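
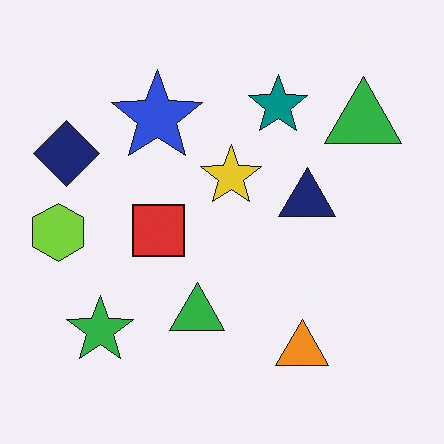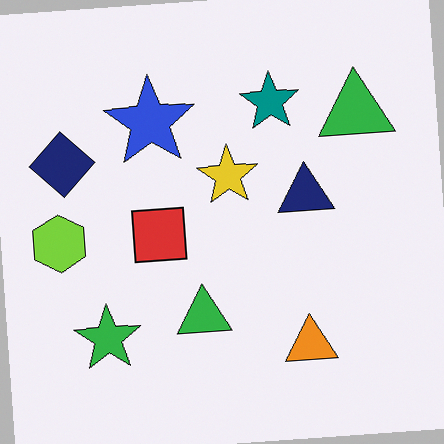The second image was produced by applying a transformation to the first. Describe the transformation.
Rotated counter-clockwise by a small amount.

Every shape is tilted by the same angle and the image corners show triangular fill wedges — a whole-image rotation by a non-right angle.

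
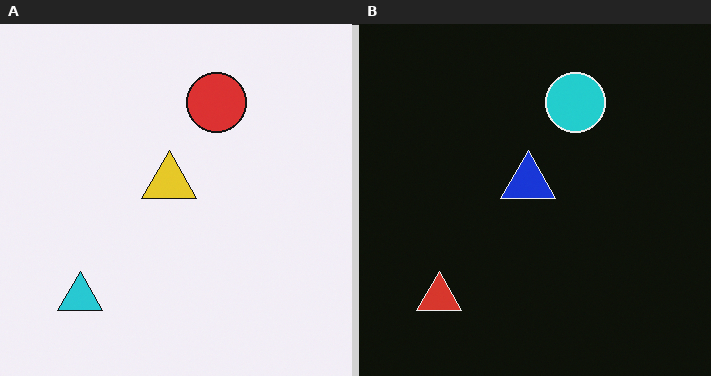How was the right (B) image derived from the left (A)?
Color-inverted (negative).

The light background has become dark and every shape's color is its complement — a photographic negative.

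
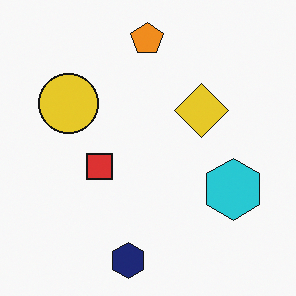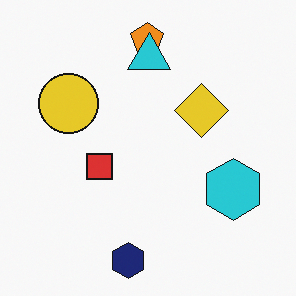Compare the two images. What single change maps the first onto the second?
The transformation is: overlaid with an additional cyan triangle.

A cyan triangle appears in the second image that is absent from the first.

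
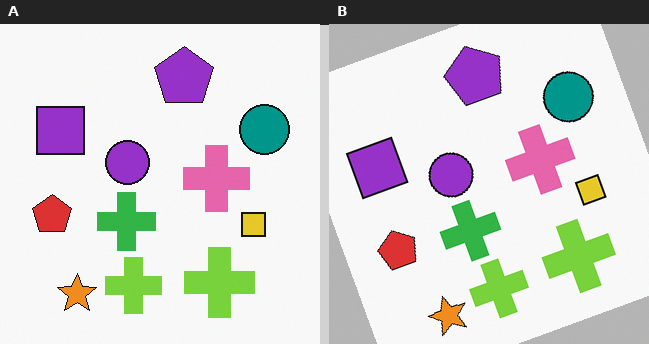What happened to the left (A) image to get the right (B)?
Rotated counter-clockwise by a clearly visible amount.

Every shape is tilted by the same angle and the image corners show triangular fill wedges — a whole-image rotation by a non-right angle.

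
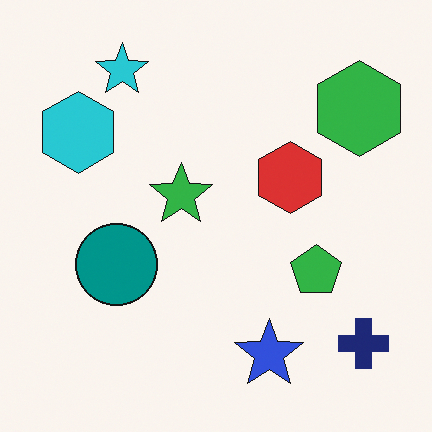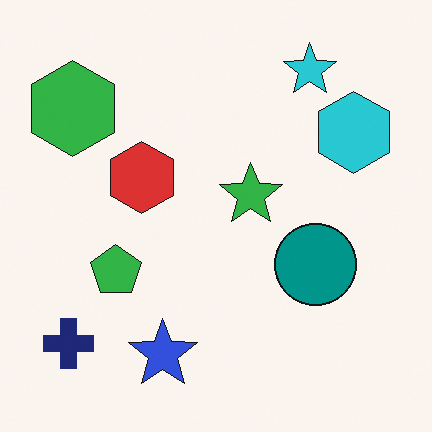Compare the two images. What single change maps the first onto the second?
The image was flipped horizontally (left ↔ right).

The navy cross is in the bottom-right of the first image and the bottom-left of the second — shapes on opposite sides of the vertical midline have swapped in a mirror flip.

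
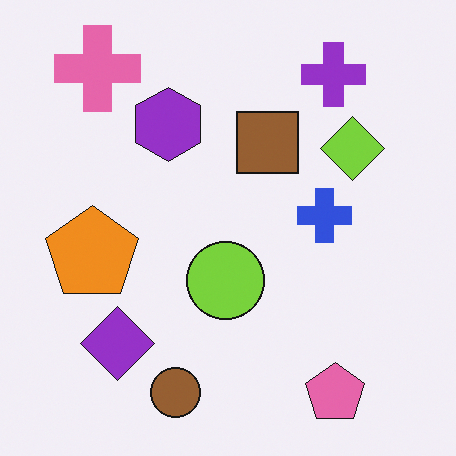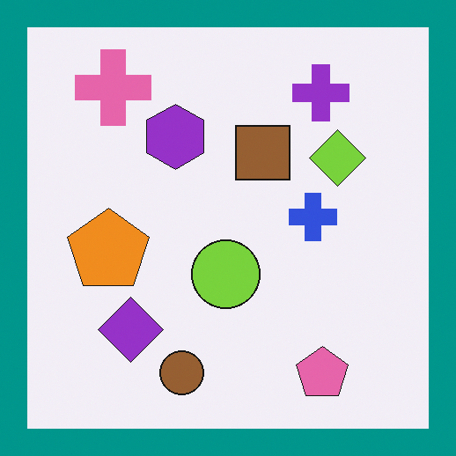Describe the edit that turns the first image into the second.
It was framed with a teal border.

A solid teal frame runs around the edge of the second image, with the content slightly shrunk inside it.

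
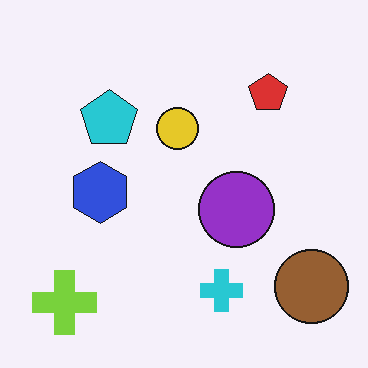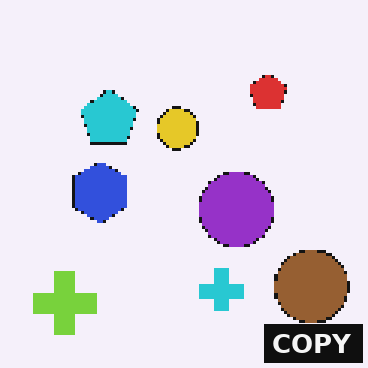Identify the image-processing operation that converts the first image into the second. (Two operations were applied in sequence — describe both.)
Lightly pixelated (a mild mosaic effect), then watermarked with the text "COPY" in the lower-right corner.

Shapes are reduced to large square blocks; fine edges and outlines are lost — a downscale-then-upscale (mosaic) effect. A dark label reading "COPY" appears in the lower-right corner.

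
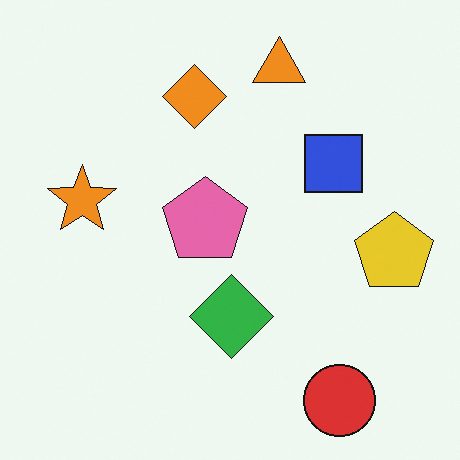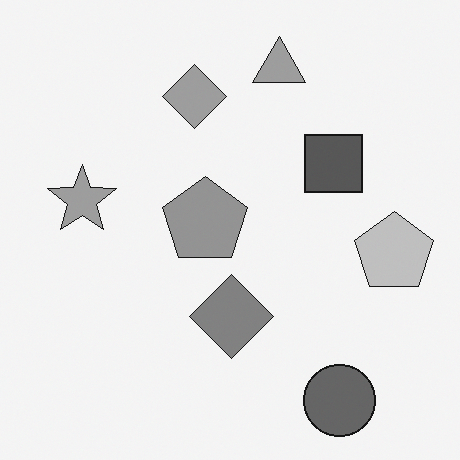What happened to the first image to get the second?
The transformation is: converted to grayscale.

All color is removed — every shape is now a shade of grey.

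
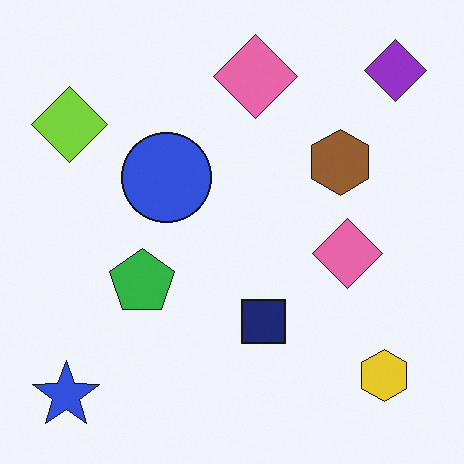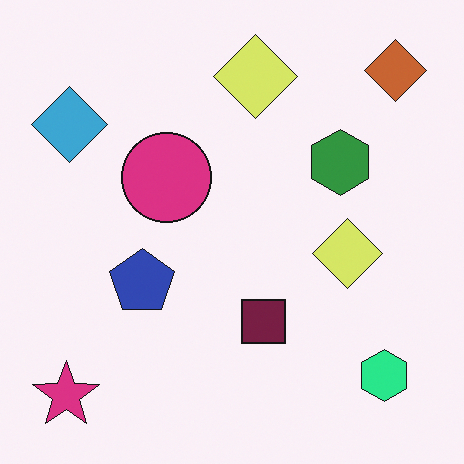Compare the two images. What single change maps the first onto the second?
This is the original image hue-shifted by a moderate amount.

Every shape's color has rotated by the same amount around the hue wheel — a uniform hue shift.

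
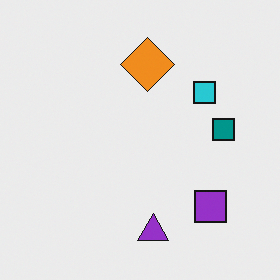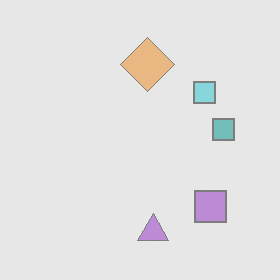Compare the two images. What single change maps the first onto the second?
Given much lower contrast.

Tones are pushed toward mid-grey across the whole image — a global contrast change.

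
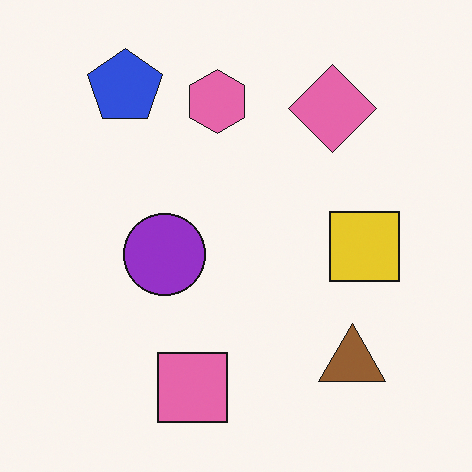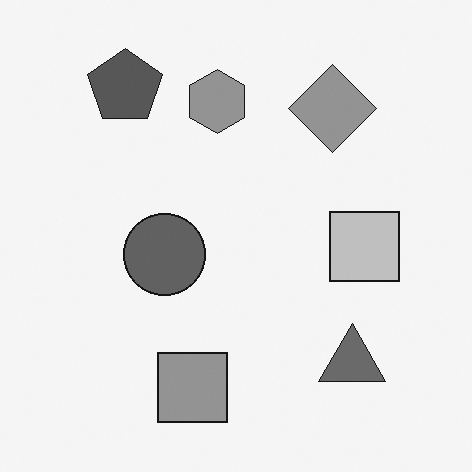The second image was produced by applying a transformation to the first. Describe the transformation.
The transformation is: converted to grayscale.

All color is removed — every shape is now a shade of grey.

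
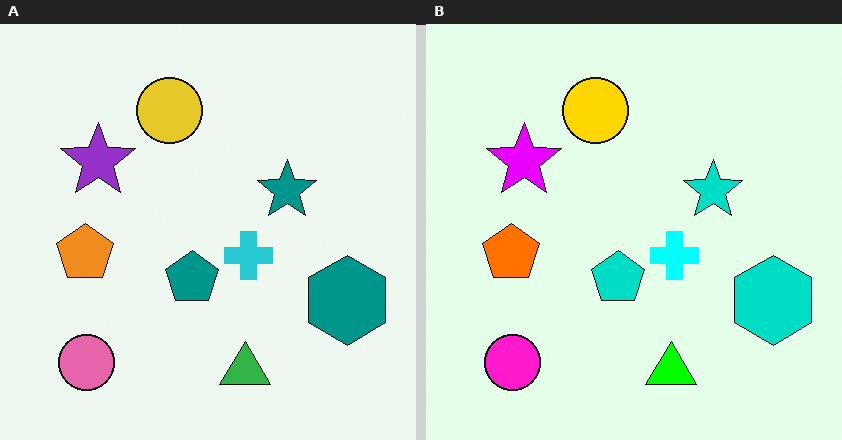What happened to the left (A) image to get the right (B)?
The image was heavily oversaturated.

All colors are more vivid — a global saturation change.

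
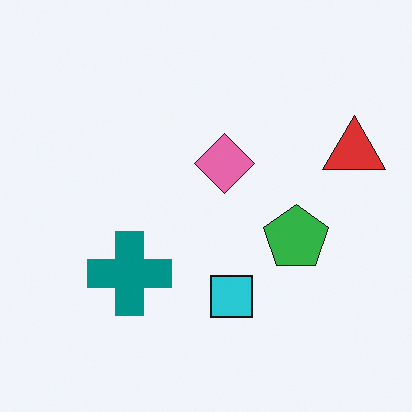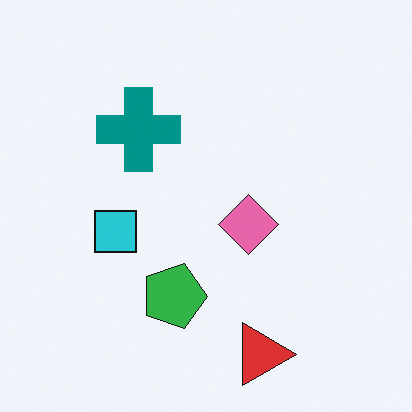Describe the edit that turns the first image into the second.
This is the original image rotated 90° clockwise.

The red triangle sits in the right of the first image and the bottom of the second — consistent with a whole-image 90° clockwise rotation.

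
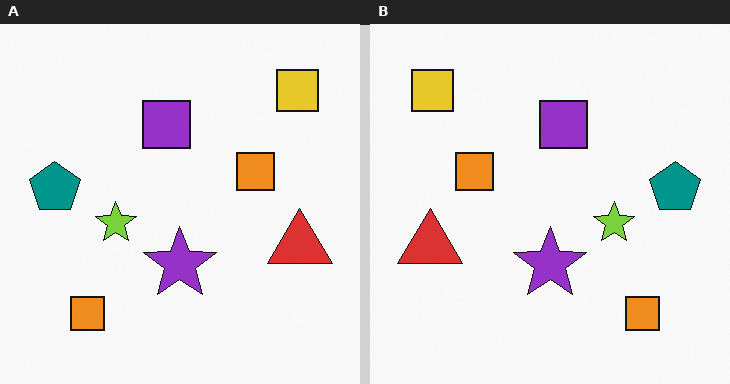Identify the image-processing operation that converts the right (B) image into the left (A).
The transformation is: flipped horizontally (left ↔ right).

The teal pentagon is in the right of the right (B) image and the left of the left (A) — shapes on opposite sides of the vertical midline have swapped in a mirror flip.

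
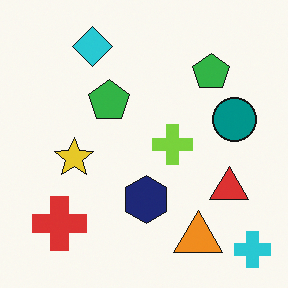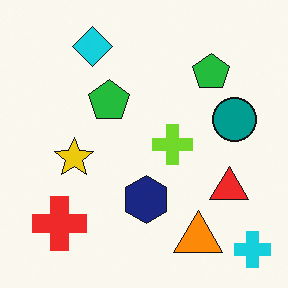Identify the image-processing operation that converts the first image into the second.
The image was slightly oversaturated.

All colors are more vivid — a global saturation change.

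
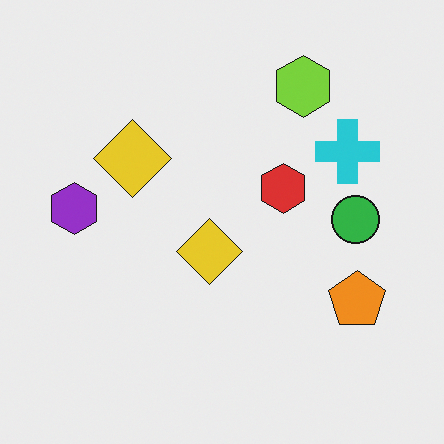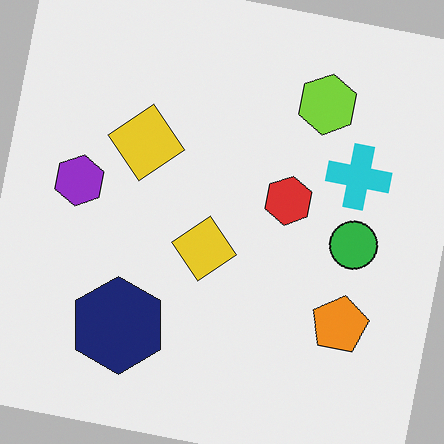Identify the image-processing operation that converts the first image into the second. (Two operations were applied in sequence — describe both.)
The image was rotated clockwise by a slight angle, then overlaid with an additional navy hexagon.

Every shape is tilted by the same angle and the image corners show triangular fill wedges — a whole-image rotation by a non-right angle. A navy hexagon appears in the second image that is absent from the first.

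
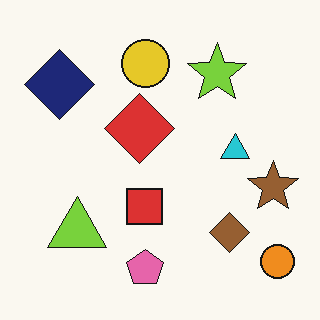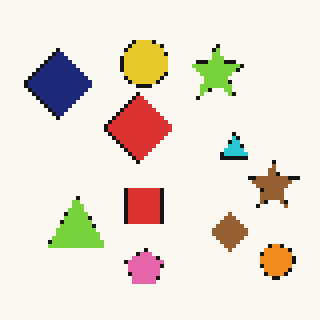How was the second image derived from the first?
The image was mildly pixelated.

Shapes are reduced to large square blocks; fine edges and outlines are lost — a downscale-then-upscale (mosaic) effect.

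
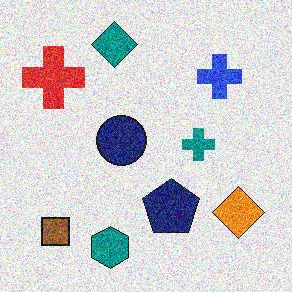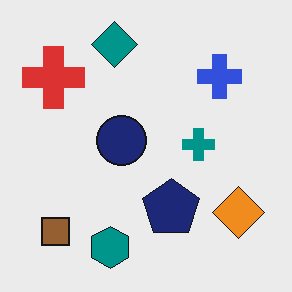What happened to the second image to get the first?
It was degraded with strong gaussian noise.

Random speckle covers the whole image, including the flat background.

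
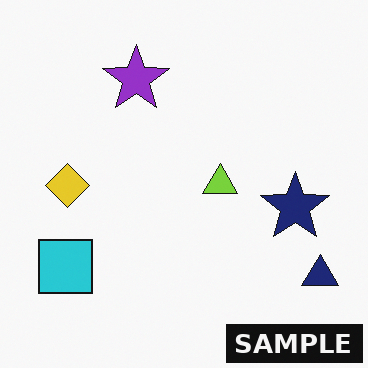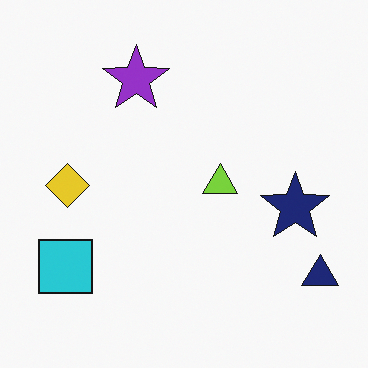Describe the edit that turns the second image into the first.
This is the original image watermarked with the text "SAMPLE" in the lower-right corner.

A dark label reading "SAMPLE" appears in the lower-right corner.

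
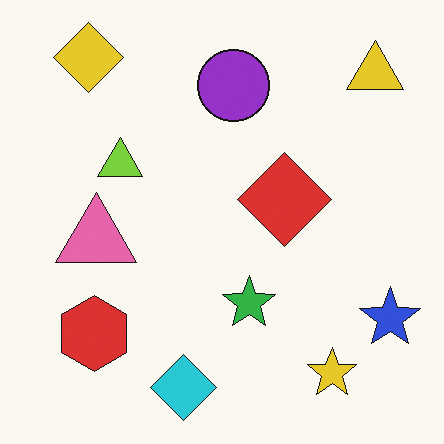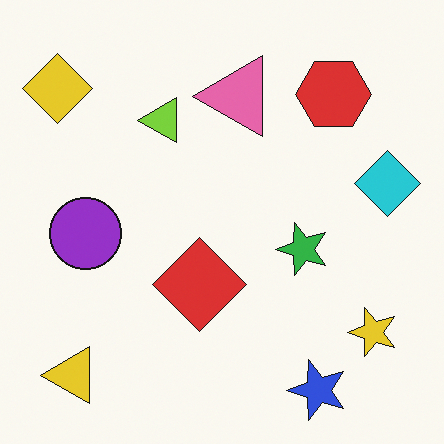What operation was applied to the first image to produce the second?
The image was transposed (reflected across the top-left ↔ bottom-right diagonal).

Shapes have swapped their row and column positions — what was in the top-right is now in the bottom-left — a diagonal reflection.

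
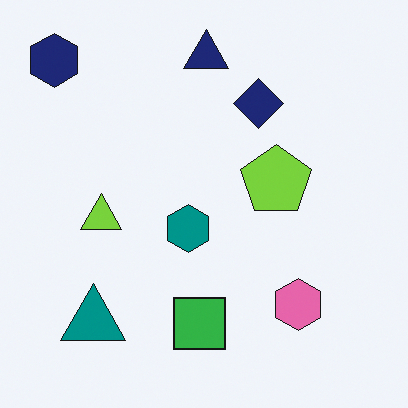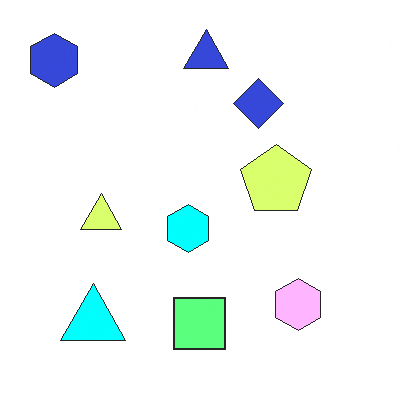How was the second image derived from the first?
The second image is the first noticeably brightened.

Every pixel — background and shapes alike — is uniformly brightened.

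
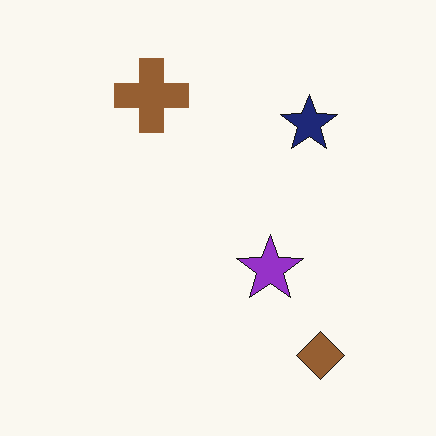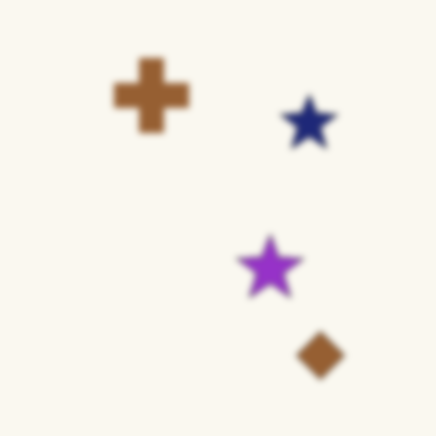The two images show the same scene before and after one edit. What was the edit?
The image was noticeably gaussian-blurred.

Shape edges and outlines are uniformly softened across the whole image.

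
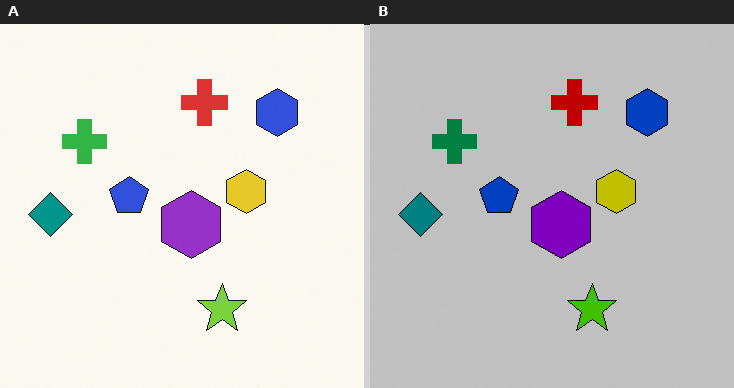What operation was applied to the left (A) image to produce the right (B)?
Heavily posterized to just a handful of flat colors.

Each flat color has snapped to a coarser quantized level — most visibly, the near-white background has dropped to a flat grey.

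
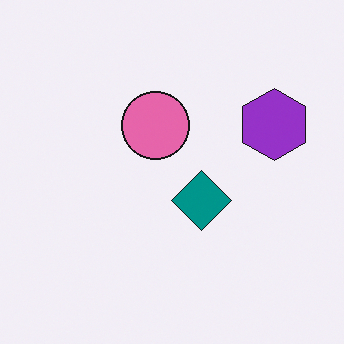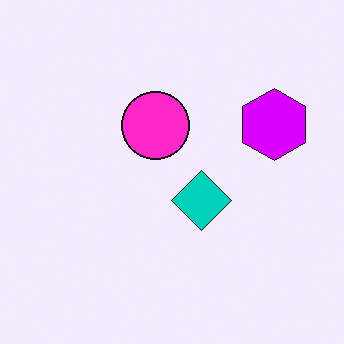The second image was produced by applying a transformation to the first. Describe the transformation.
The second image is the first made much more vivid (saturation change).

All colors are more vivid — a global saturation change.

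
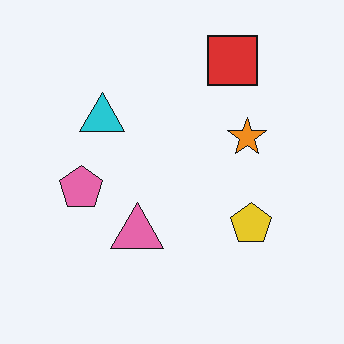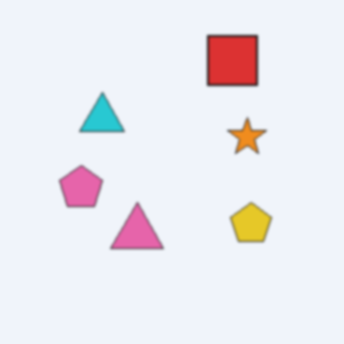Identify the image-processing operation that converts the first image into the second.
It was given a subtle gaussian blur.

Shape edges and outlines are uniformly softened across the whole image.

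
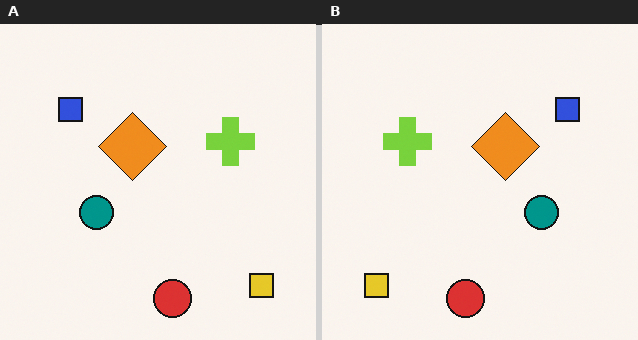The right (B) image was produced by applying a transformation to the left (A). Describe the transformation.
Flipped horizontally (left ↔ right).

The yellow square is in the bottom-right of the left (A) image and the bottom-left of the right (B) — shapes on opposite sides of the vertical midline have swapped in a mirror flip.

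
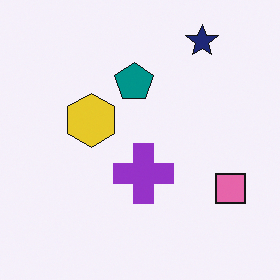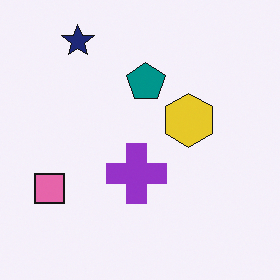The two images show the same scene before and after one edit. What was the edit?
The transformation is: flipped horizontally (left ↔ right).

The pink square is in the bottom-right of the first image and the bottom-left of the second — shapes on opposite sides of the vertical midline have swapped in a mirror flip.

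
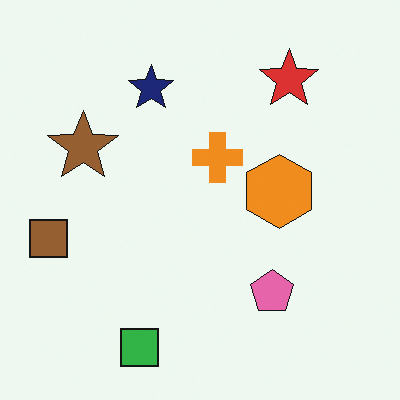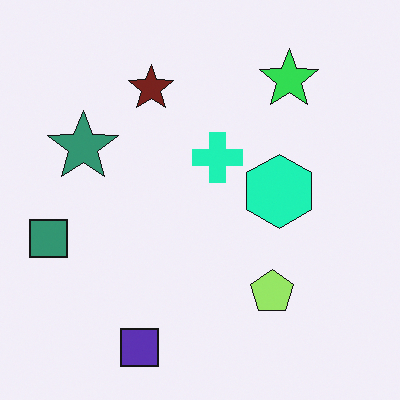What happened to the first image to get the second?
The second image is the first hue-shifted by a moderate amount.

Every shape's color has rotated by the same amount around the hue wheel — a uniform hue shift.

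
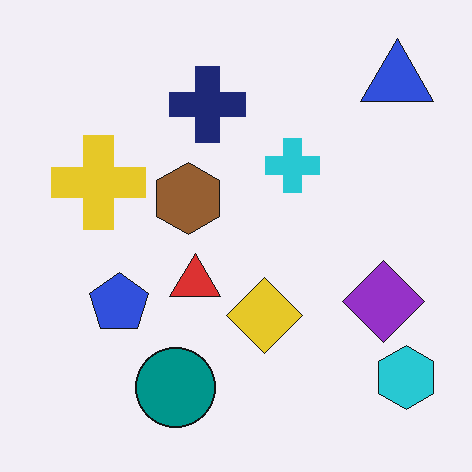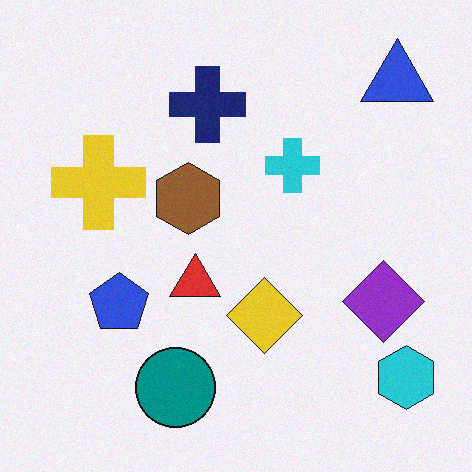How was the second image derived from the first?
This is the original image degraded with subtle gaussian noise.

Random speckle covers the whole image, including the flat background.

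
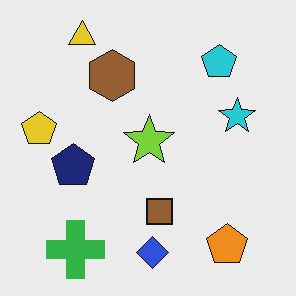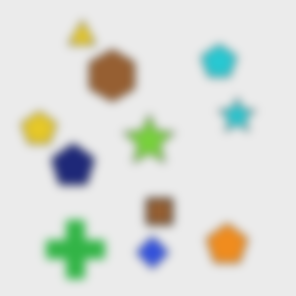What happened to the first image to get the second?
This is the original image noticeably gaussian-blurred.

Shape edges and outlines are uniformly softened across the whole image.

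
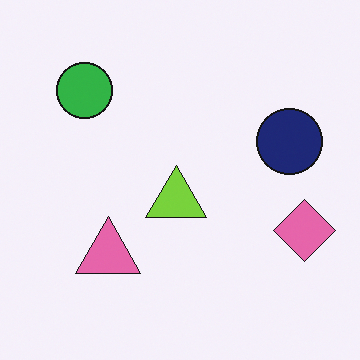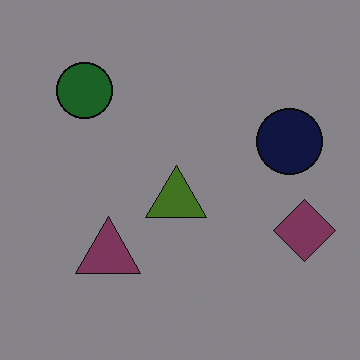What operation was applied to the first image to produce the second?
It was substantially darkened.

Every pixel — background and shapes alike — is uniformly darkened.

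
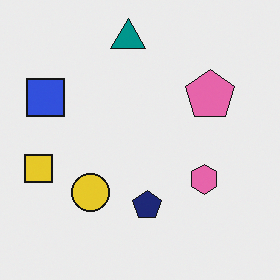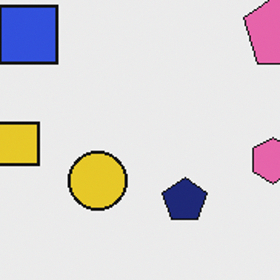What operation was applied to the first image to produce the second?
The transformation is: cropped to a modestly smaller region and rescaled.

The visible shapes are larger and the field of view is narrower; shapes near the original edges may be partly or wholly outside the frame — a crop-and-rescale.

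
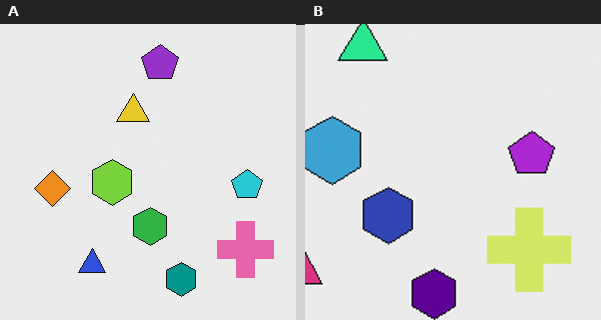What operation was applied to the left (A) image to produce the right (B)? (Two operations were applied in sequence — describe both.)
Hue-shifted noticeably, then cropped slightly and scaled back up.

Every shape's color has rotated by the same amount around the hue wheel — a uniform hue shift. The visible shapes are larger and the field of view is narrower; shapes near the original edges may be partly or wholly outside the frame — a crop-and-rescale.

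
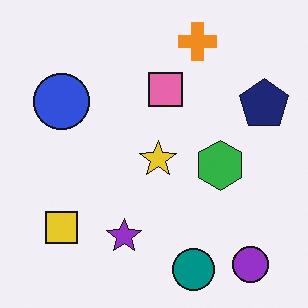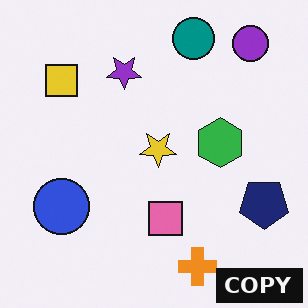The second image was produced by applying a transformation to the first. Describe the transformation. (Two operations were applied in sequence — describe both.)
The second image is the first flipped vertically (top ↔ bottom), then watermarked with the text "COPY" in the lower-right corner.

The teal circle is in the bottom of the first image and the top of the second — shapes on opposite sides of the horizontal midline have swapped in a mirror flip. A dark label reading "COPY" appears in the lower-right corner.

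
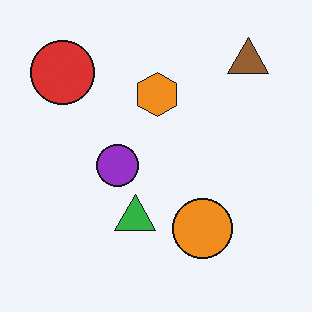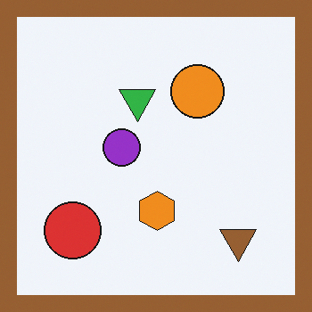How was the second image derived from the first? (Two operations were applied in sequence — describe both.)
It was flipped vertically (top ↔ bottom), then framed with a brown border.

The brown triangle is in the top-right of the first image and the bottom-right of the second — shapes on opposite sides of the horizontal midline have swapped in a mirror flip. A solid brown frame runs around the edge of the second image, with the content slightly shrunk inside it.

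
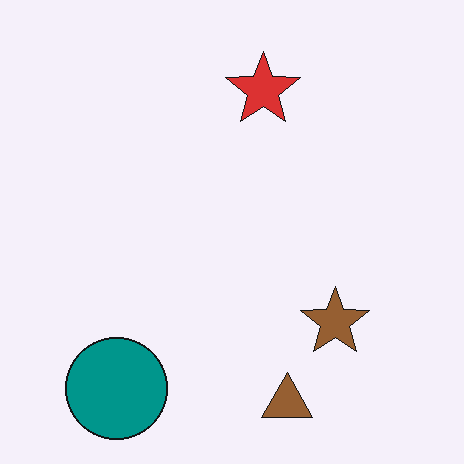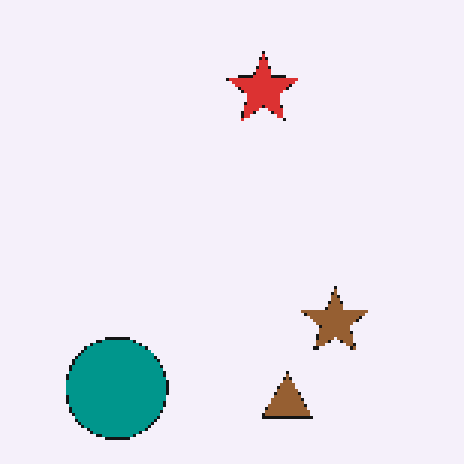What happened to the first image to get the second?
This is the original image mildly pixelated.

Shapes are reduced to large square blocks; fine edges and outlines are lost — a downscale-then-upscale (mosaic) effect.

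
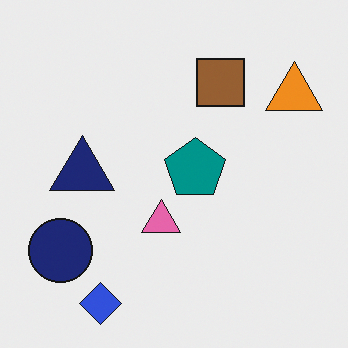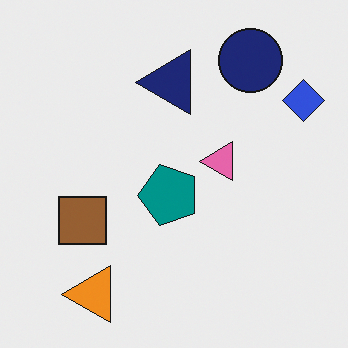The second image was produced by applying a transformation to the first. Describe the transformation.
It was transposed (reflected across the top-left ↔ bottom-right diagonal).

Shapes have swapped their row and column positions — what was in the top-right is now in the bottom-left — a diagonal reflection.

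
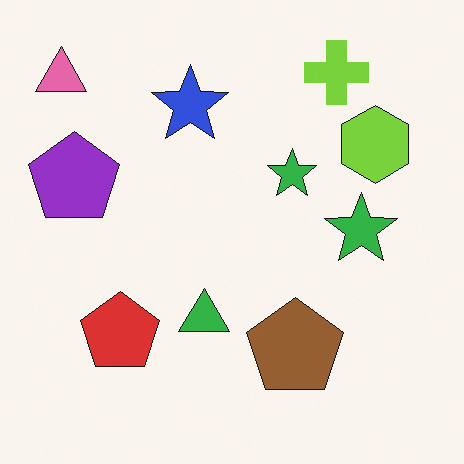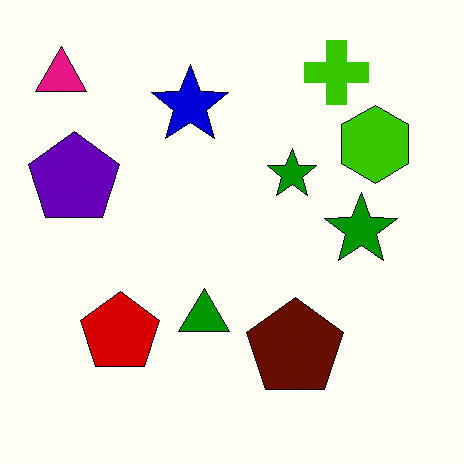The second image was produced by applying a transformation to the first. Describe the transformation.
The second image is the first given much higher contrast.

Tones are pushed away from mid-grey across the whole image — a global contrast change.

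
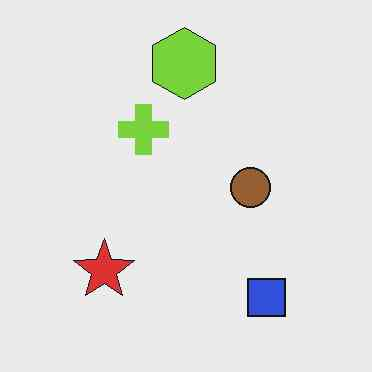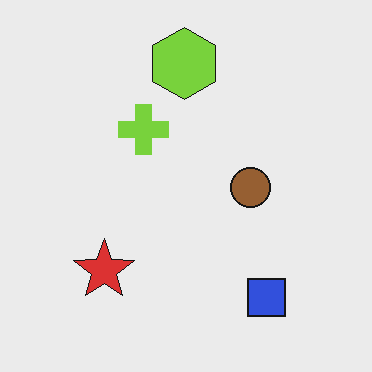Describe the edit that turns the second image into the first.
The transformation is: given moderate JPEG compression.

Blocky 8×8 compression artifacts appear around shape edges and the flat background shows ringing — characteristic JPEG degradation.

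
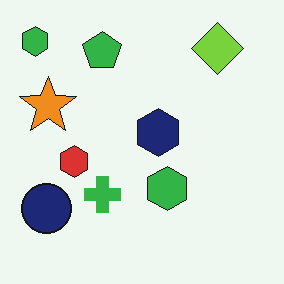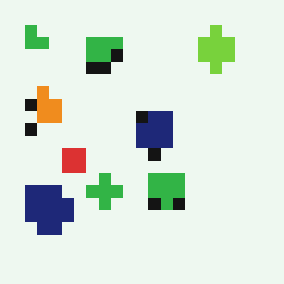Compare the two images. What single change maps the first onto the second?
The transformation is: heavily pixelated into large blocks.

Shapes are reduced to large square blocks; fine edges and outlines are lost — a downscale-then-upscale (mosaic) effect.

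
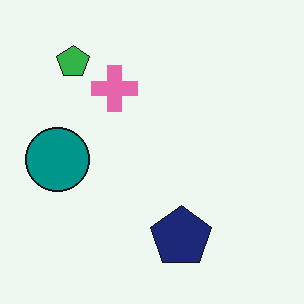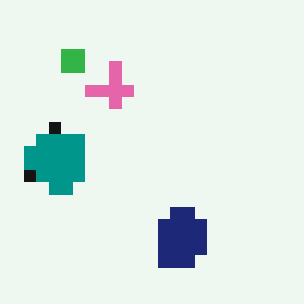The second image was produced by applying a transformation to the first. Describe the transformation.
The transformation is: coarsely pixelated.

Shapes are reduced to large square blocks; fine edges and outlines are lost — a downscale-then-upscale (mosaic) effect.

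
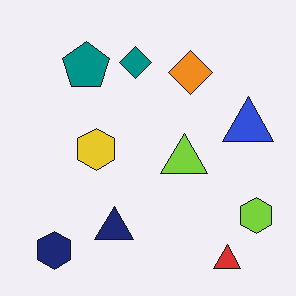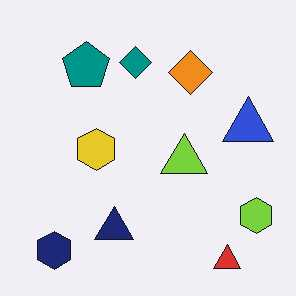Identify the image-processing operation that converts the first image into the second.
This is the original image given moderate JPEG compression.

Blocky 8×8 compression artifacts appear around shape edges and the flat background shows ringing — characteristic JPEG degradation.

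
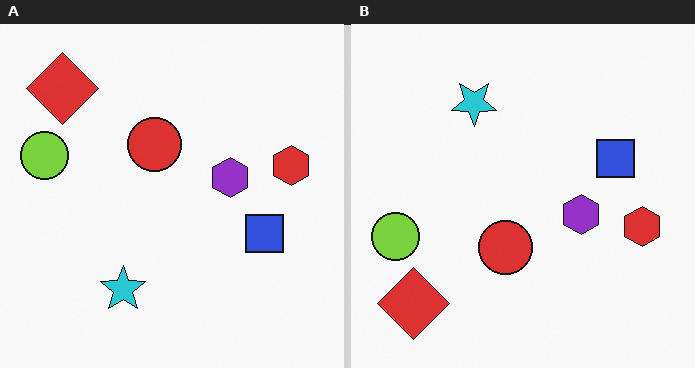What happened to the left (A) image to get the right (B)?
Flipped vertically (top ↔ bottom).

The red diamond is in the top-left of the left (A) image and the bottom-left of the right (B) — shapes on opposite sides of the horizontal midline have swapped in a mirror flip.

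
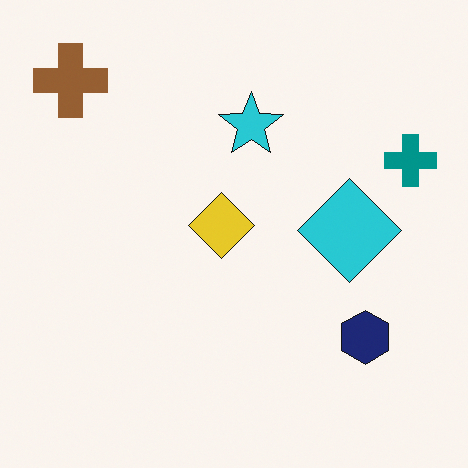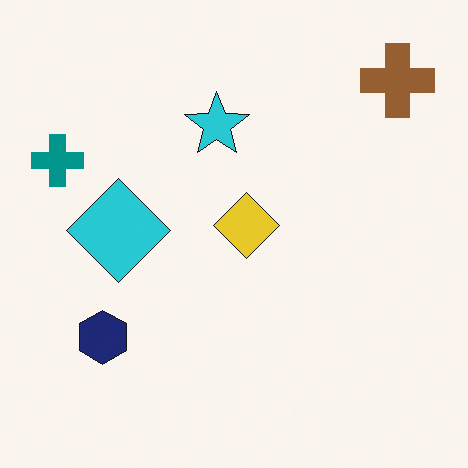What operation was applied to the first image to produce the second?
Flipped horizontally (left ↔ right).

The teal cross is in the right of the first image and the left of the second — shapes on opposite sides of the vertical midline have swapped in a mirror flip.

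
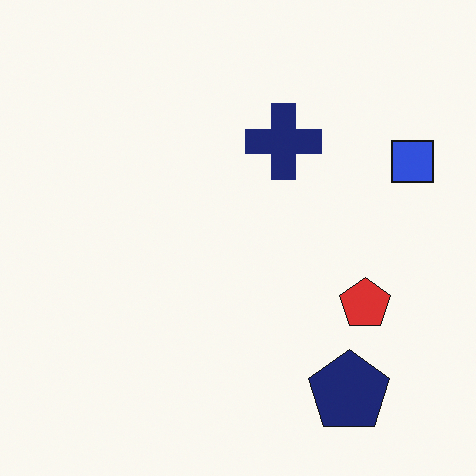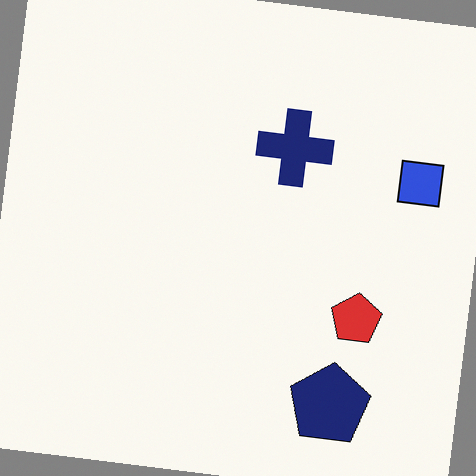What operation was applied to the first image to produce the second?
This is the original image rotated clockwise by a few degrees.

Every shape is tilted by the same angle and the image corners show triangular fill wedges — a whole-image rotation by a non-right angle.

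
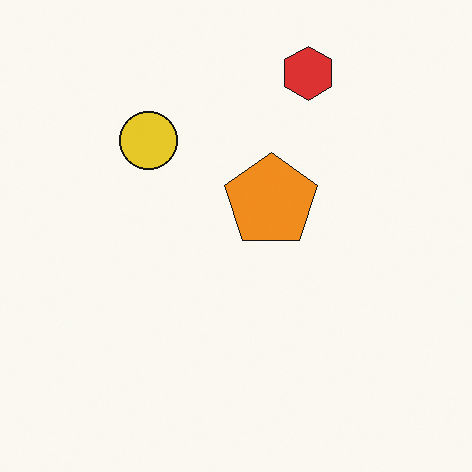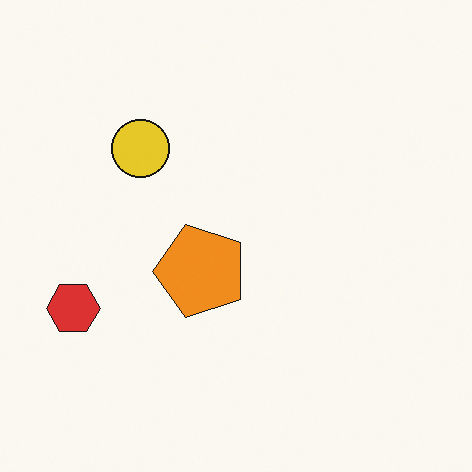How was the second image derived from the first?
The image was transposed (reflected across the top-left ↔ bottom-right diagonal).

Shapes have swapped their row and column positions — what was in the top-right is now in the bottom-left — a diagonal reflection.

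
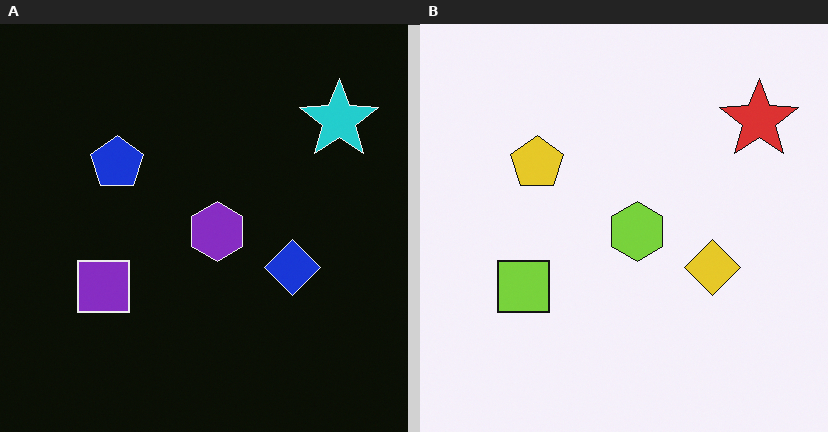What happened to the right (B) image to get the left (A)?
The image was color-inverted (negative).

The light background has become dark and every shape's color is its complement — a photographic negative.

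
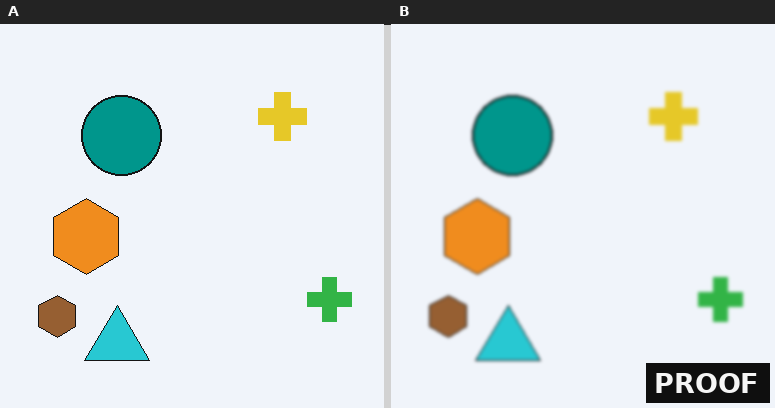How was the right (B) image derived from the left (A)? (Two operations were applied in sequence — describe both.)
Given a subtle gaussian blur, then watermarked with the text "PROOF" in the lower-right corner.

Shape edges and outlines are uniformly softened across the whole image. A dark label reading "PROOF" appears in the lower-right corner.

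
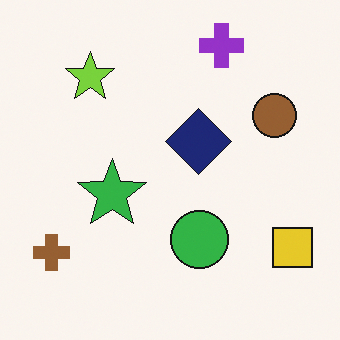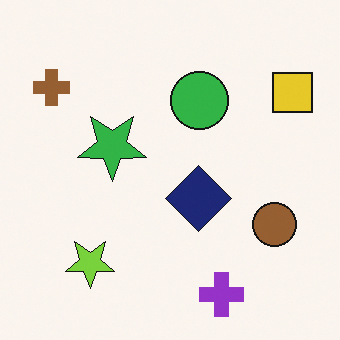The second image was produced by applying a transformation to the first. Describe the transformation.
The second image is the first flipped vertically (top ↔ bottom).

The purple cross is in the top of the first image and the bottom of the second — shapes on opposite sides of the horizontal midline have swapped in a mirror flip.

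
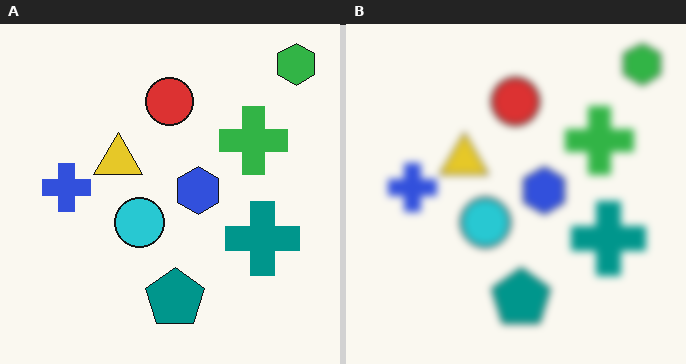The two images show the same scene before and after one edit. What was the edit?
The image was noticeably gaussian-blurred.

Shape edges and outlines are uniformly softened across the whole image.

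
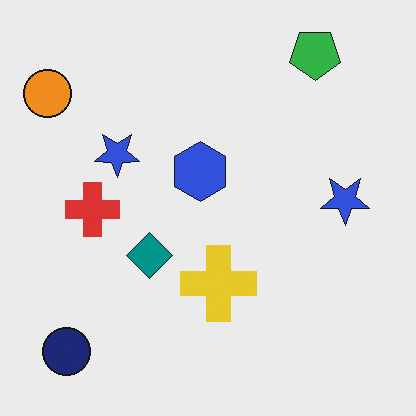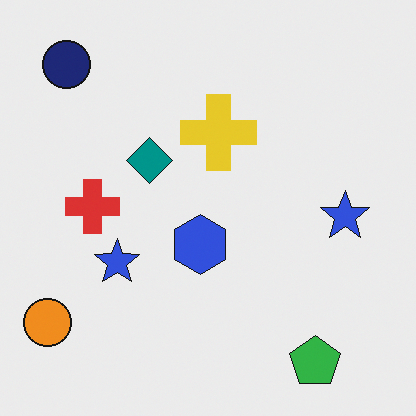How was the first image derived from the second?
The transformation is: flipped vertically (top ↔ bottom).

The green pentagon is in the bottom-right of the second image and the top-right of the first — shapes on opposite sides of the horizontal midline have swapped in a mirror flip.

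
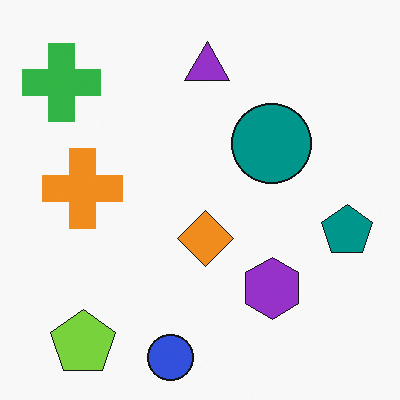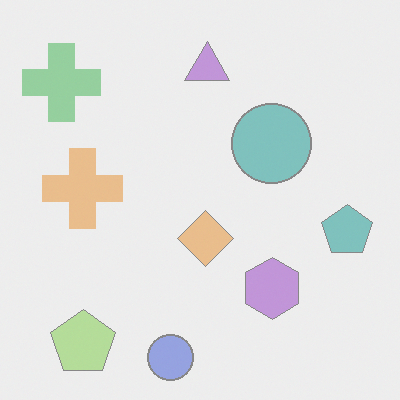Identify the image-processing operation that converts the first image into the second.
Given much lower contrast.

Tones are pushed toward mid-grey across the whole image — a global contrast change.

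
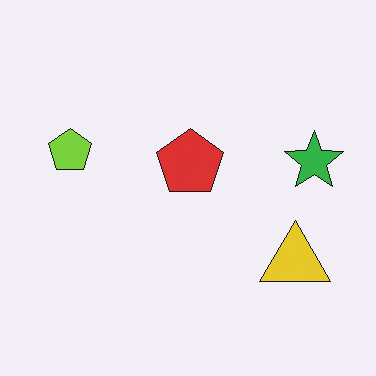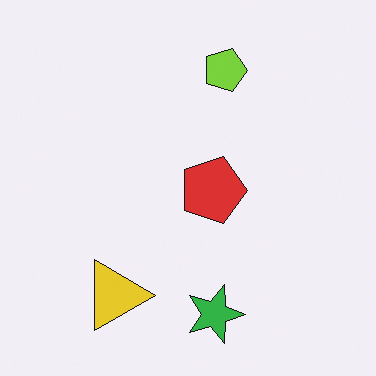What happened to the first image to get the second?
The image was rotated 90° clockwise.

The yellow triangle sits in the bottom-right of the first image and the bottom-left of the second — consistent with a whole-image 90° clockwise rotation.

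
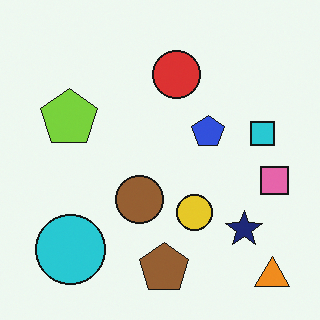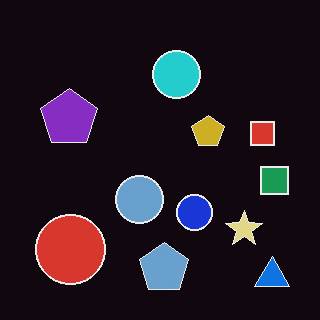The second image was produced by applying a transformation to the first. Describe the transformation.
This is the original image color-inverted (negative).

The light background has become dark and every shape's color is its complement — a photographic negative.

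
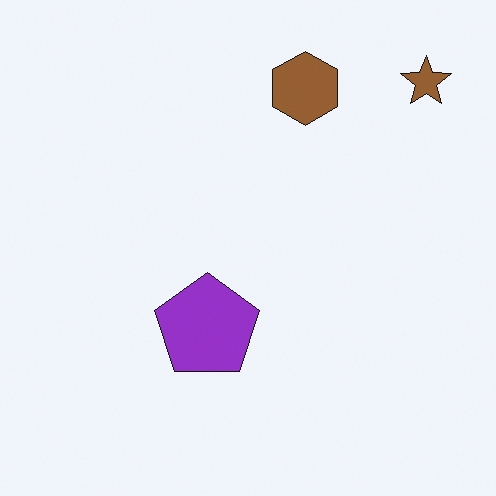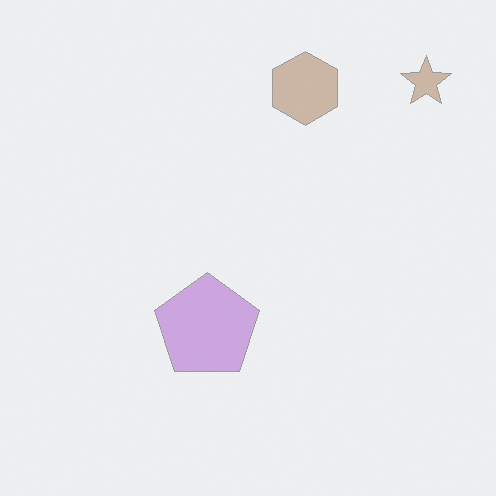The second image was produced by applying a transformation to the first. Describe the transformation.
This is the original image washed out (contrast reduced).

Tones are pushed toward mid-grey across the whole image — a global contrast change.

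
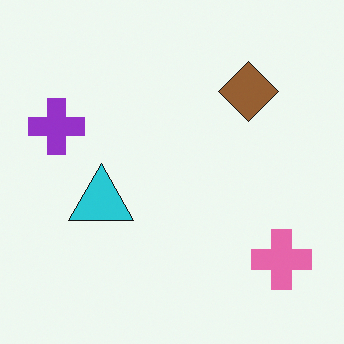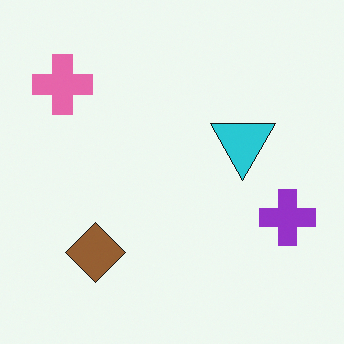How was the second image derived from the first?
The image was rotated 180°.

The pink cross sits in the bottom-right of the first image and the top-left of the second — consistent with a whole-image 180° rotation.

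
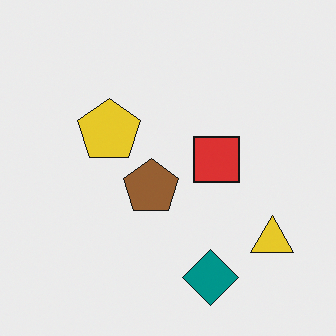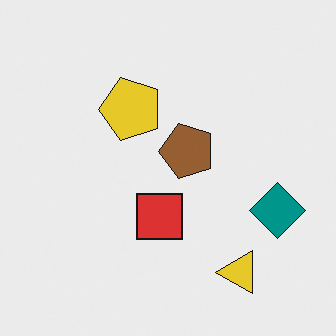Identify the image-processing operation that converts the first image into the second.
It was transposed (reflected across the top-left ↔ bottom-right diagonal).

Shapes have swapped their row and column positions — what was in the top-right is now in the bottom-left — a diagonal reflection.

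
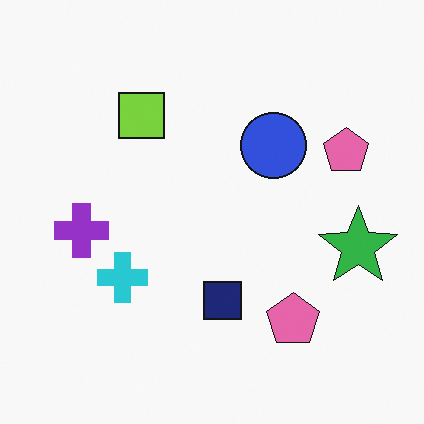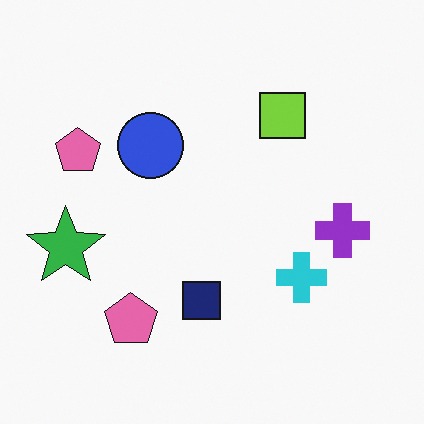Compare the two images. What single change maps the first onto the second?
Flipped horizontally (left ↔ right).

The green star is in the right of the first image and the left of the second — shapes on opposite sides of the vertical midline have swapped in a mirror flip.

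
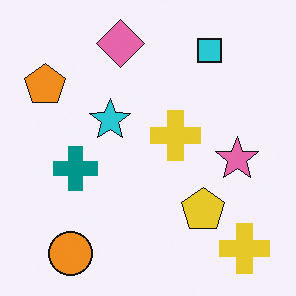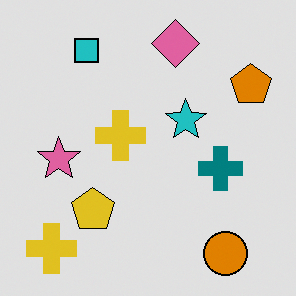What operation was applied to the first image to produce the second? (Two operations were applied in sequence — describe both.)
This is the original image flipped horizontally (left ↔ right), then moderately posterized.

The orange pentagon is in the top-left of the first image and the top-right of the second — shapes on opposite sides of the vertical midline have swapped in a mirror flip. Each flat color has snapped to a coarser quantized level — most visibly, the near-white background has dropped to a flat grey.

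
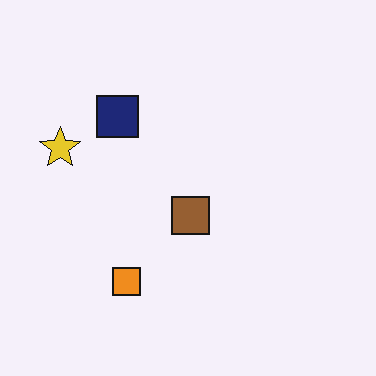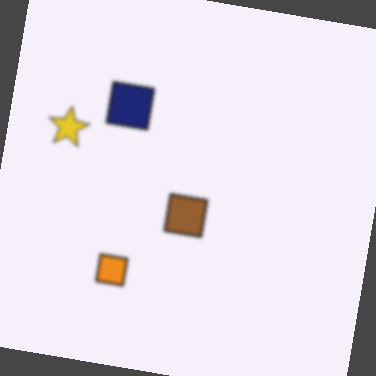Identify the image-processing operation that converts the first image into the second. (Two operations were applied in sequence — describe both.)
The second image is the first given a subtle gaussian blur, then rotated clockwise by a few degrees.

Shape edges and outlines are uniformly softened across the whole image. Every shape is tilted by the same angle and the image corners show triangular fill wedges — a whole-image rotation by a non-right angle.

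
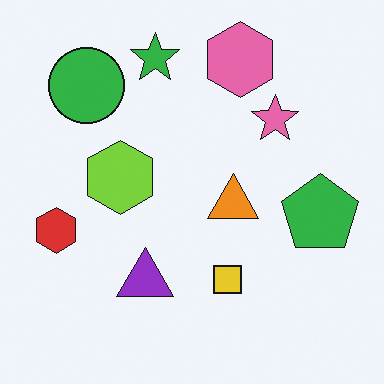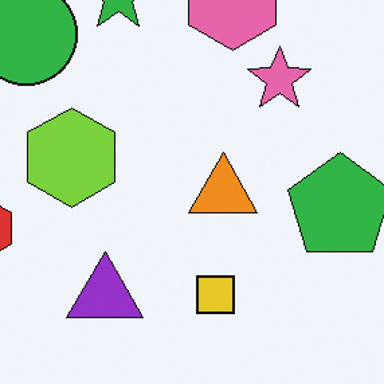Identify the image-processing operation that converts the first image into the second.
The transformation is: cropped to a modestly smaller region and rescaled.

The visible shapes are larger and the field of view is narrower; shapes near the original edges may be partly or wholly outside the frame — a crop-and-rescale.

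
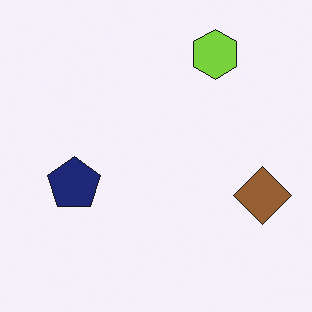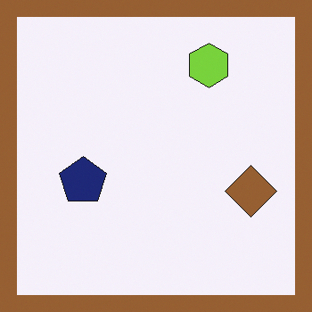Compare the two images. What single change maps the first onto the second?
The transformation is: framed with a brown border.

A solid brown frame runs around the edge of the second image, with the content slightly shrunk inside it.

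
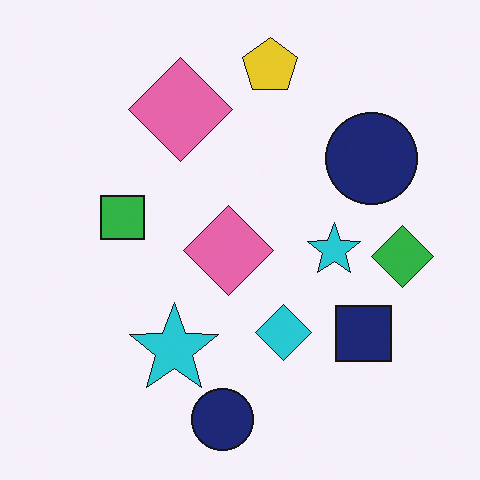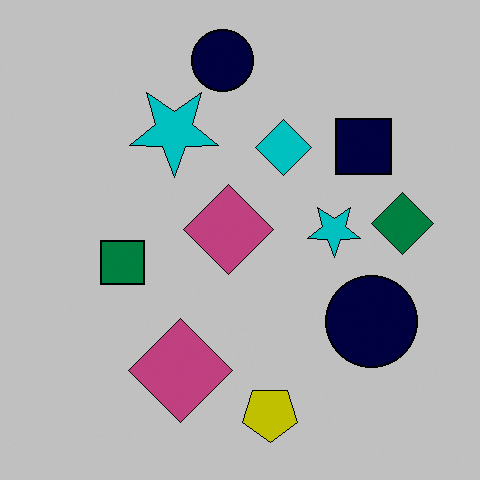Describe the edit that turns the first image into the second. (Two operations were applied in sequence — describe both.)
The image was flipped vertically (top ↔ bottom), then aggressively posterized.

The yellow pentagon is in the top of the first image and the bottom of the second — shapes on opposite sides of the horizontal midline have swapped in a mirror flip. Each flat color has snapped to a coarser quantized level — most visibly, the near-white background has dropped to a flat grey.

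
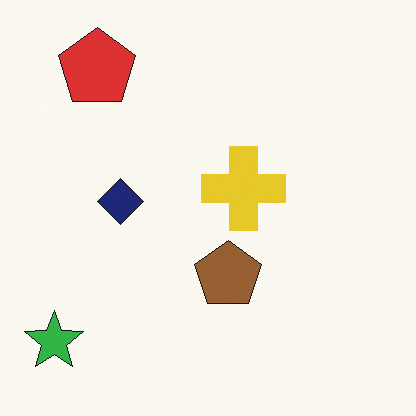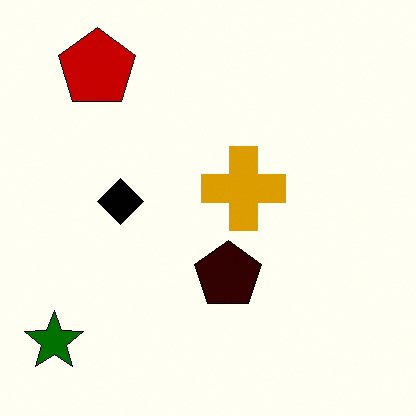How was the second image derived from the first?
It was boosted in contrast.

Tones are pushed away from mid-grey across the whole image — a global contrast change.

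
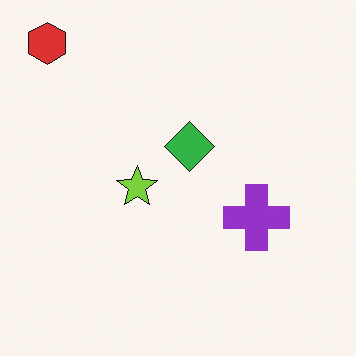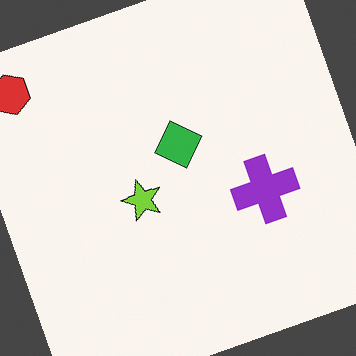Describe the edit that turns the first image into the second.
The transformation is: rotated counter-clockwise by a moderate amount.

Every shape is tilted by the same angle and the image corners show triangular fill wedges — a whole-image rotation by a non-right angle.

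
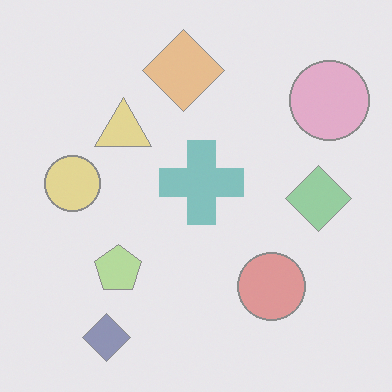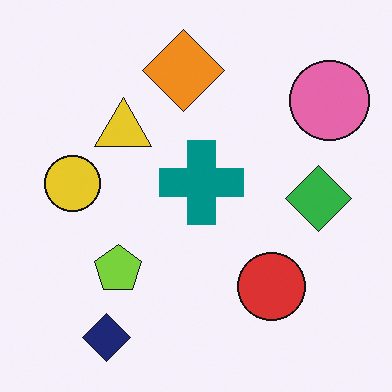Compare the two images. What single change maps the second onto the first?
It was given much lower contrast.

Tones are pushed toward mid-grey across the whole image — a global contrast change.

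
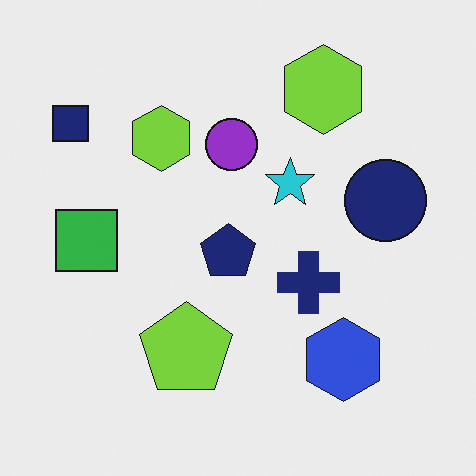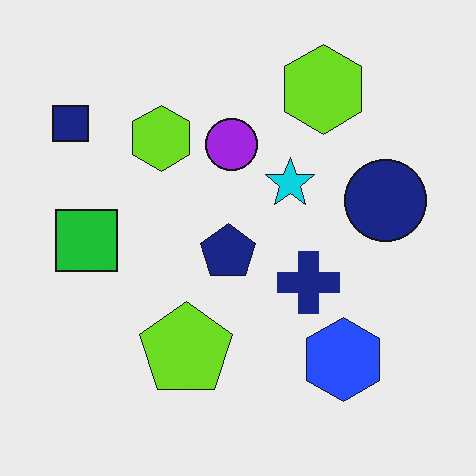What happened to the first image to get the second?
Slightly oversaturated.

All colors are more vivid — a global saturation change.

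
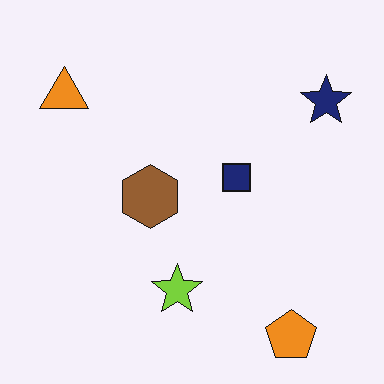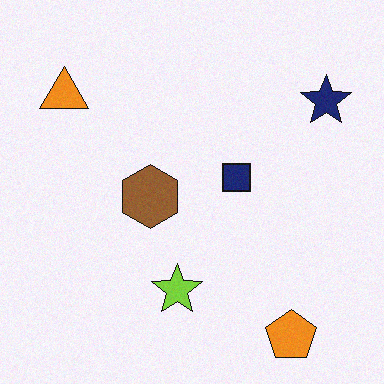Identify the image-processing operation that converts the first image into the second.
It was degraded with a light layer of grain.

Random speckle covers the whole image, including the flat background.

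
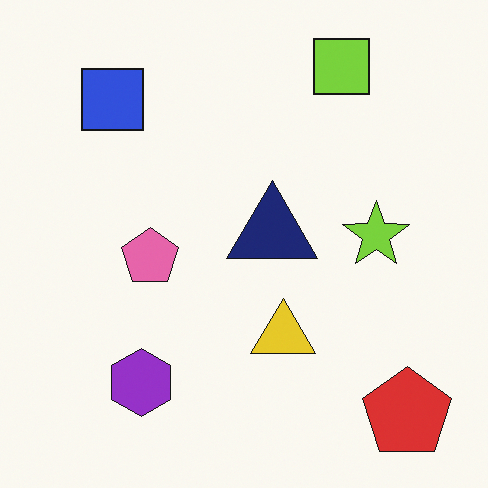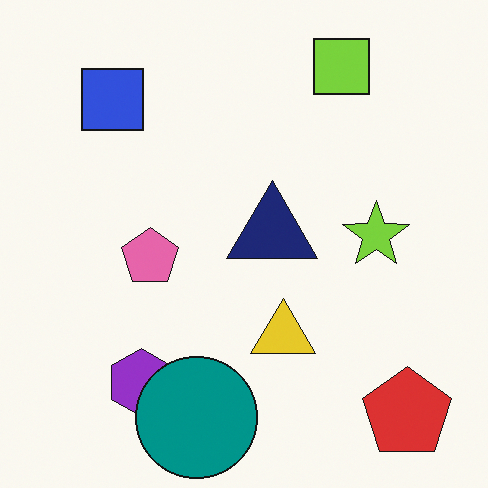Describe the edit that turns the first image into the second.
The image was overlaid with an additional teal circle.

A teal circle appears in the second image that is absent from the first.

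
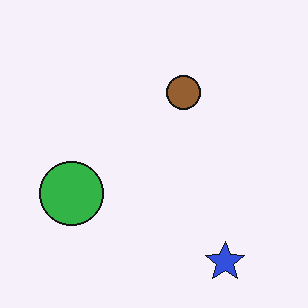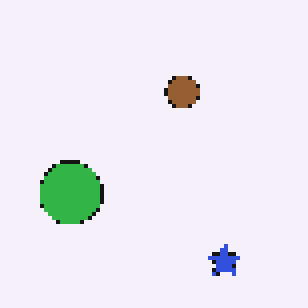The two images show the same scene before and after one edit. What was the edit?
This is the original image mildly pixelated.

Shapes are reduced to large square blocks; fine edges and outlines are lost — a downscale-then-upscale (mosaic) effect.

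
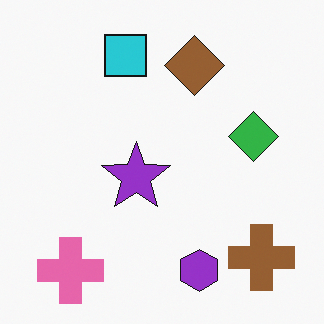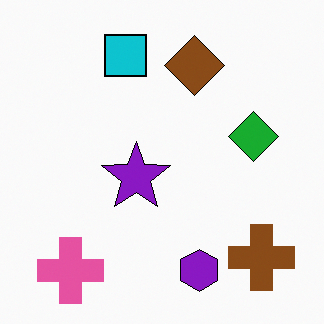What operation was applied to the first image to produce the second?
The image was given slightly increased contrast.

Tones are pushed away from mid-grey across the whole image — a global contrast change.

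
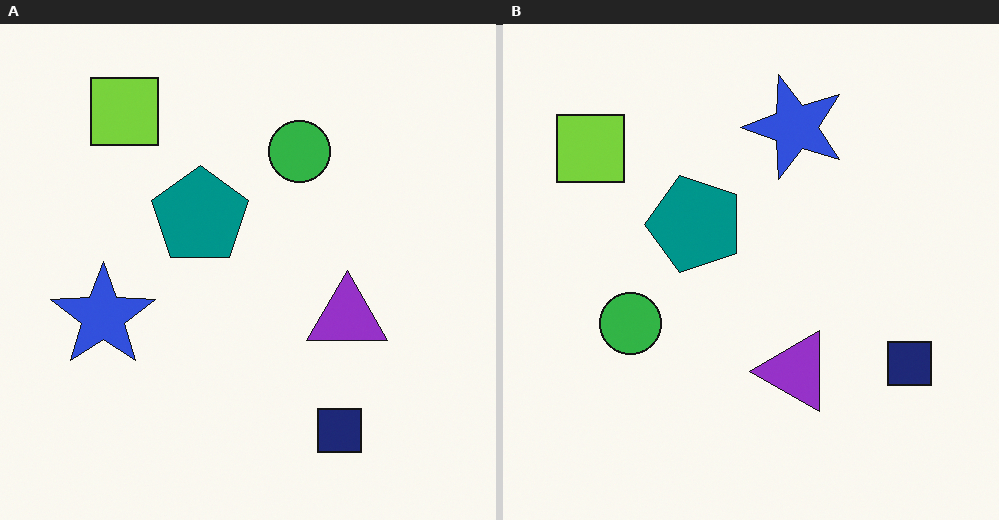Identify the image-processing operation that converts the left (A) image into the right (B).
The transformation is: transposed (reflected across the top-left ↔ bottom-right diagonal).

Shapes have swapped their row and column positions — what was in the top-right is now in the bottom-left — a diagonal reflection.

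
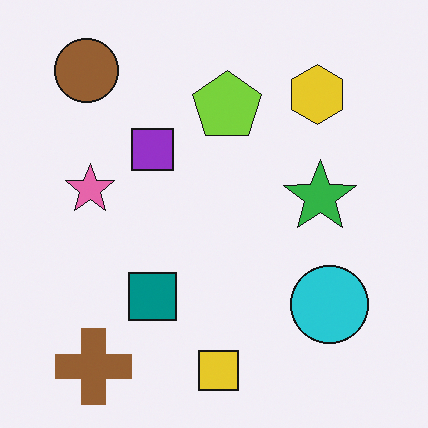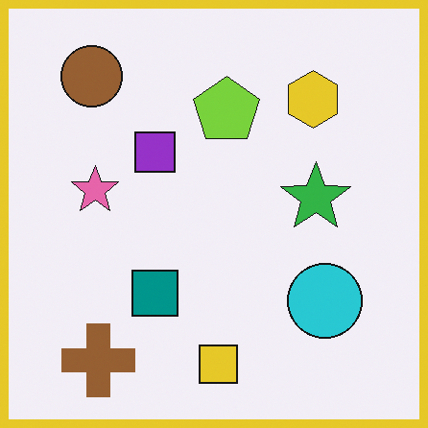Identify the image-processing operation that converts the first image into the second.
It was framed with a yellow border.

A solid yellow frame runs around the edge of the second image, with the content slightly shrunk inside it.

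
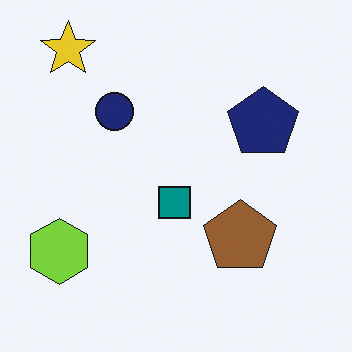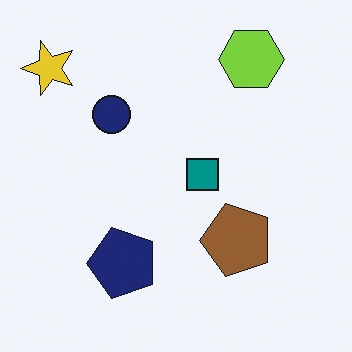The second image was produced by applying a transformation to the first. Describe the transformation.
This is the original image transposed (reflected across the top-left ↔ bottom-right diagonal).

Shapes have swapped their row and column positions — what was in the top-right is now in the bottom-left — a diagonal reflection.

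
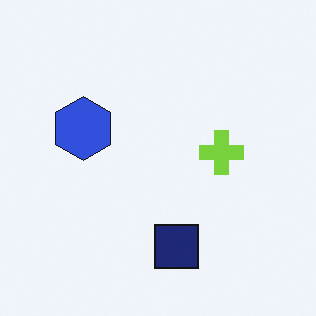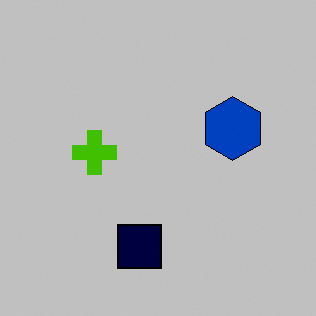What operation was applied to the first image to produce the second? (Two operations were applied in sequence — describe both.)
This is the original image flipped horizontally (left ↔ right), then aggressively posterized.

The blue hexagon is in the left of the first image and the right of the second — shapes on opposite sides of the vertical midline have swapped in a mirror flip. Each flat color has snapped to a coarser quantized level — most visibly, the near-white background has dropped to a flat grey.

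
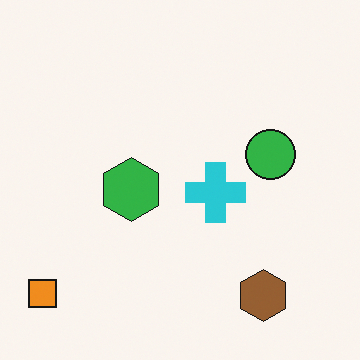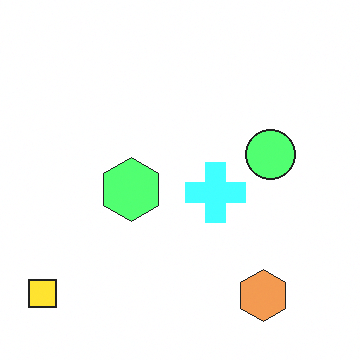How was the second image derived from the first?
Noticeably brightened.

Every pixel — background and shapes alike — is uniformly brightened.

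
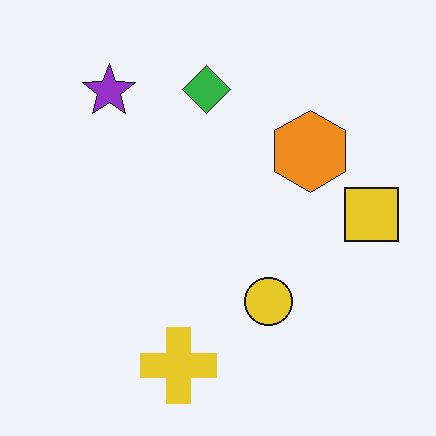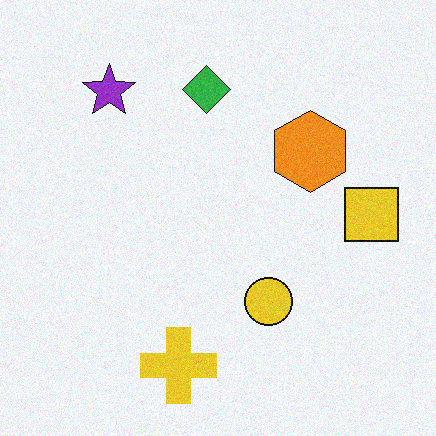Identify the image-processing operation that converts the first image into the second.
The image was degraded with light additive noise.

Random speckle covers the whole image, including the flat background.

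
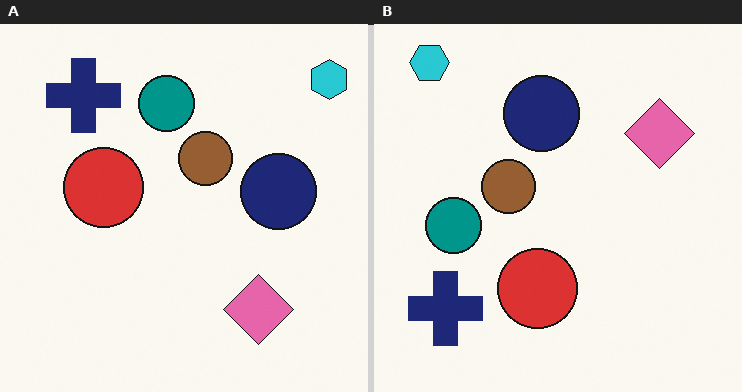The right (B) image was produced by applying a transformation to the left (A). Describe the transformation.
The image was rotated 90° counter-clockwise.

The cyan hexagon sits in the top-right of the left (A) image and the top-left of the right (B) — consistent with a whole-image 90° counter-clockwise rotation.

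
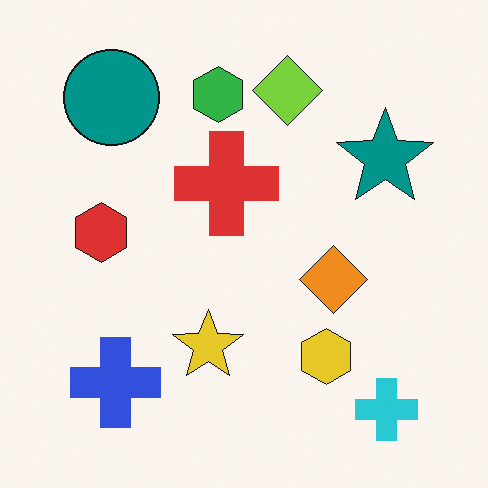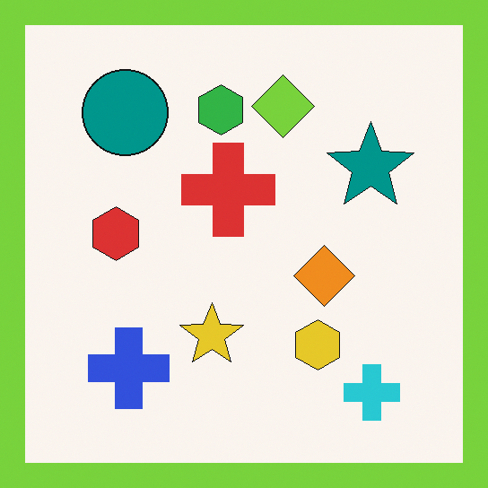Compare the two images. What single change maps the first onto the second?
Framed with a lime border.

A solid lime frame runs around the edge of the second image, with the content slightly shrunk inside it.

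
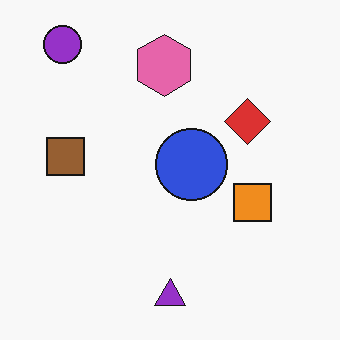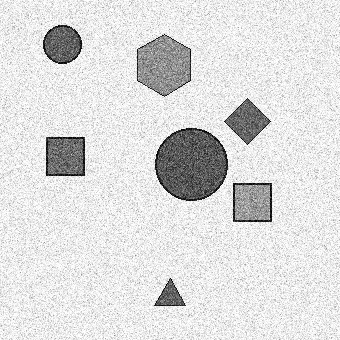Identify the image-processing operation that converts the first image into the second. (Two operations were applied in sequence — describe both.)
The second image is the first degraded with a thick layer of grain, then converted to grayscale.

Random speckle covers the whole image, including the flat background. All color is removed — every shape is now a shade of grey.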